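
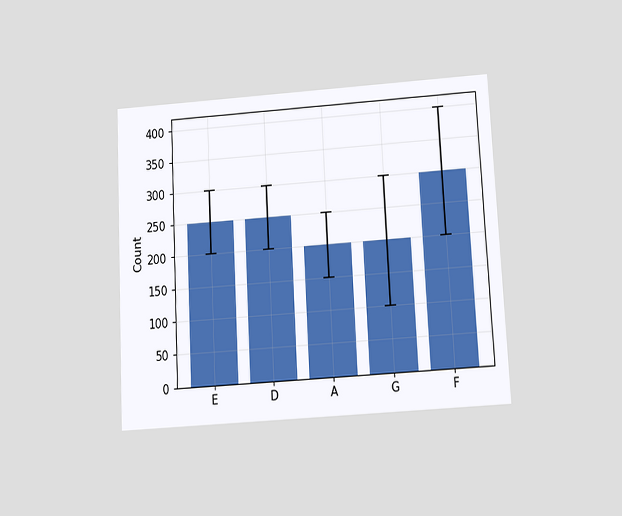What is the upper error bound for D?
300

The chart is tilted about 3° counter-clockwise and viewed slightly from below. The D bar's upper whisker reaches 300.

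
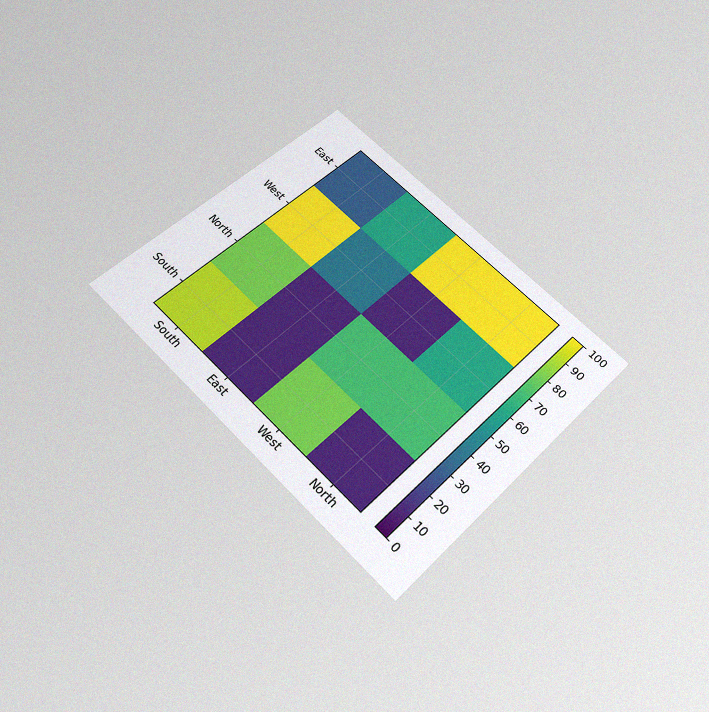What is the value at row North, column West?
The chart is tilted about 45° clockwise and viewed slightly from below, with some photo noise. Matching cell (North, West) against the colorbar gives 70.

70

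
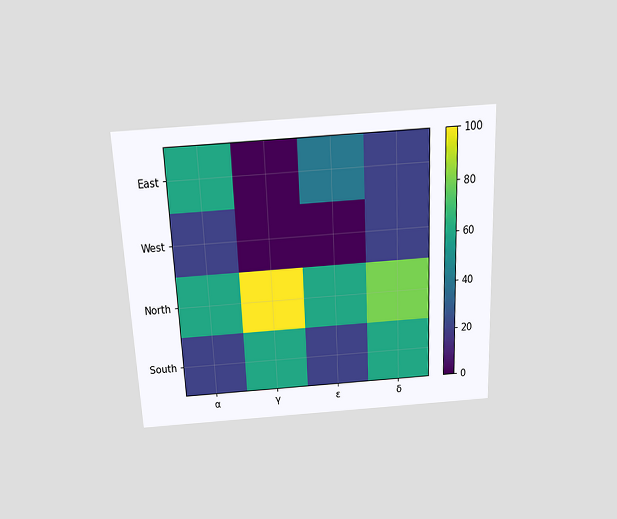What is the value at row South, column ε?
20

The chart is tilted about 3° counter-clockwise and viewed slightly from above. Matching cell (South, ε) against the colorbar gives 20.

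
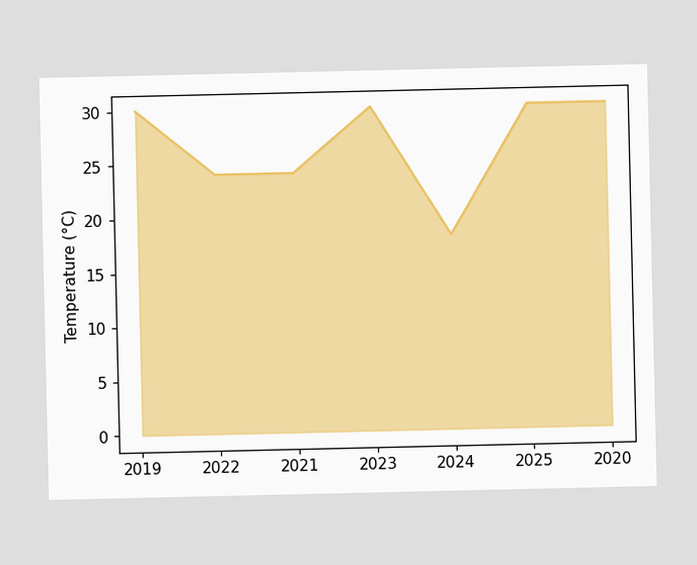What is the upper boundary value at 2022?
24°C

At 2022 the upper boundary is at 24°C.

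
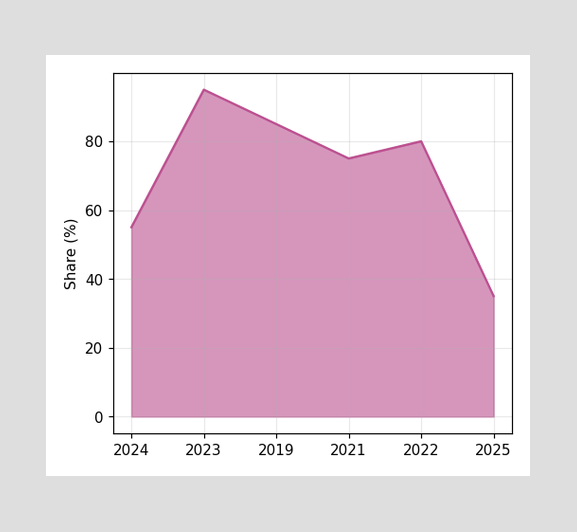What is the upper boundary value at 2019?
85%

At 2019 the upper boundary is at 85%.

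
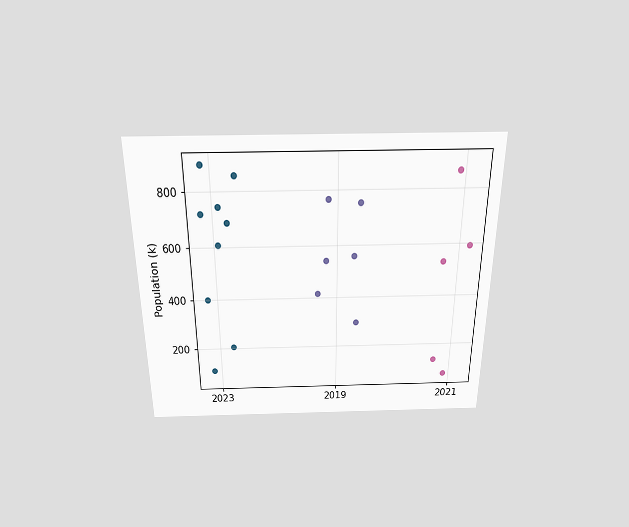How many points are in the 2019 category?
6

The chart is viewed slightly from above. Counting the markers in the 2019 column gives 6.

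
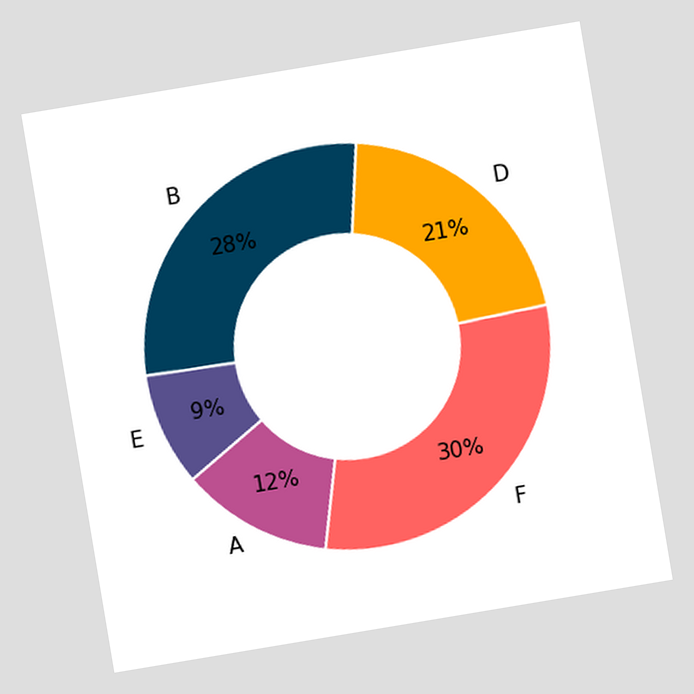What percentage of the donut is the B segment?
28%

The chart is tilted about 9° counter-clockwise. The B segment takes up 28% of the ring.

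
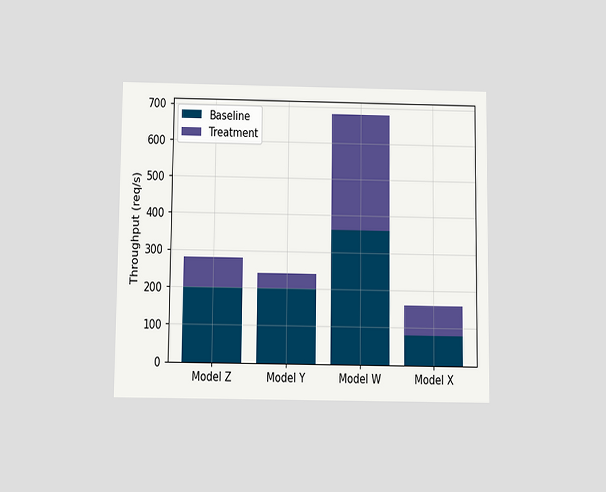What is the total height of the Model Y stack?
240req/s

The chart is viewed slightly from below. The Model Y stack's top reaches 240req/s on the y-axis.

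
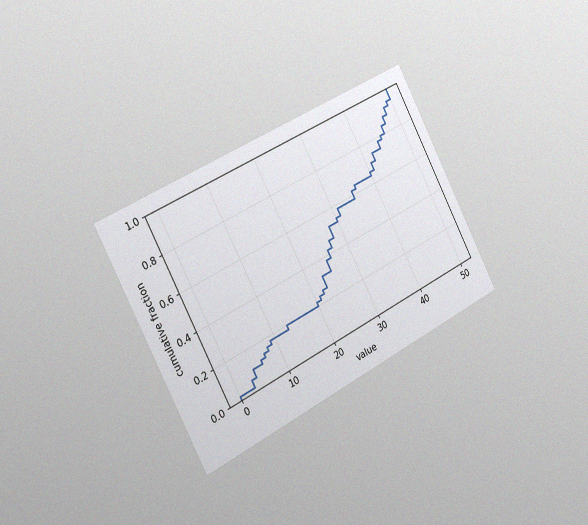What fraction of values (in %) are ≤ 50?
The chart is tilted about 28° counter-clockwise and viewed slightly from the left, with some photo noise. At x=50 the ECDF step is at 100%.

100%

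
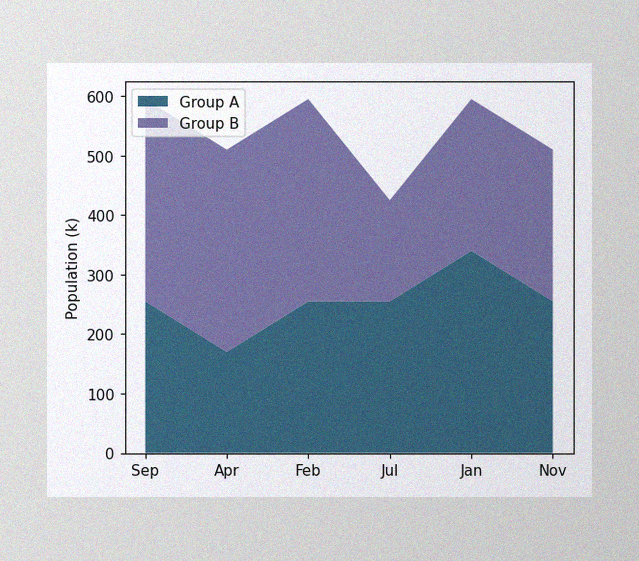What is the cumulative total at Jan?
595k

The image has some photo noise and uneven lighting. The stacked total at Jan reaches 595k.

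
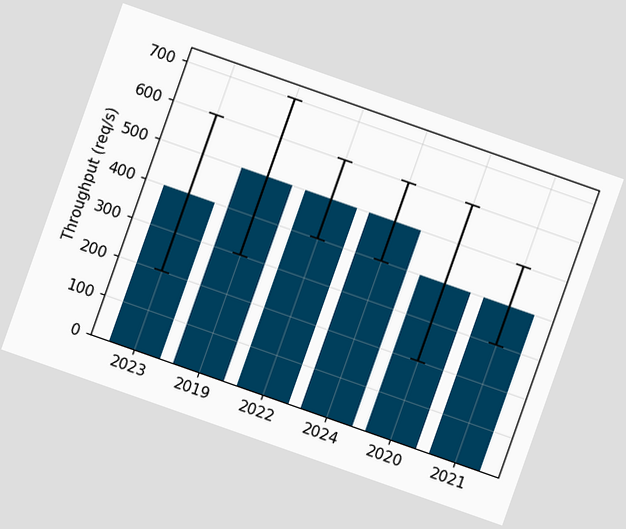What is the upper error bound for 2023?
The chart is tilted about 19° clockwise. The 2023 bar's upper whisker reaches 600req/s.

600req/s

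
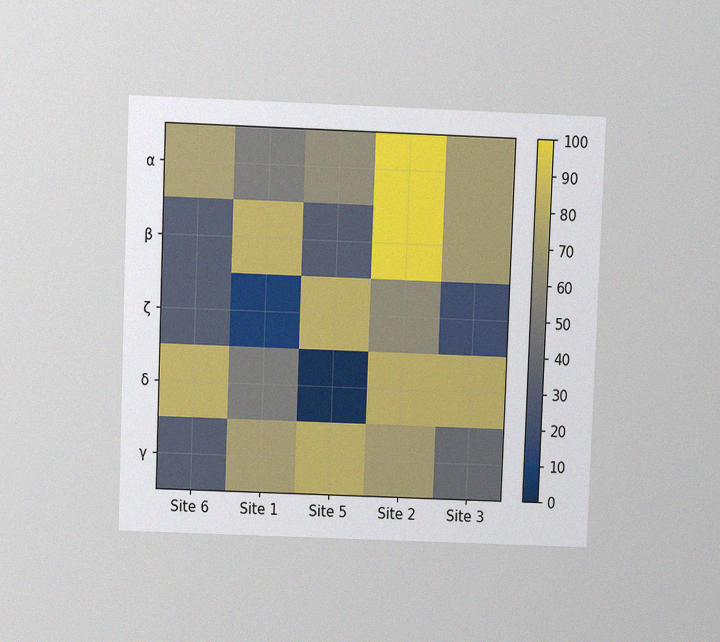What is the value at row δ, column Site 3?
80

The chart is tilted about 2° clockwise and viewed slightly from above, with some photo noise. Matching cell (δ, Site 3) against the colorbar gives 80.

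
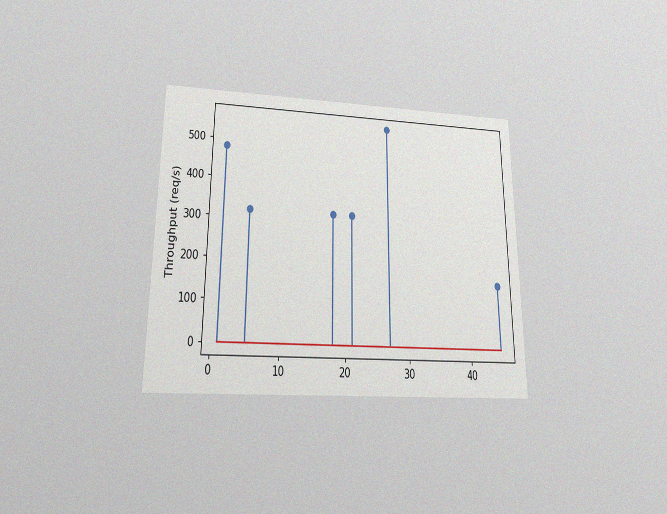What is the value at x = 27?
560req/s

The chart is viewed slightly from below, with some photo noise. The stem at x=27 reaches 560req/s.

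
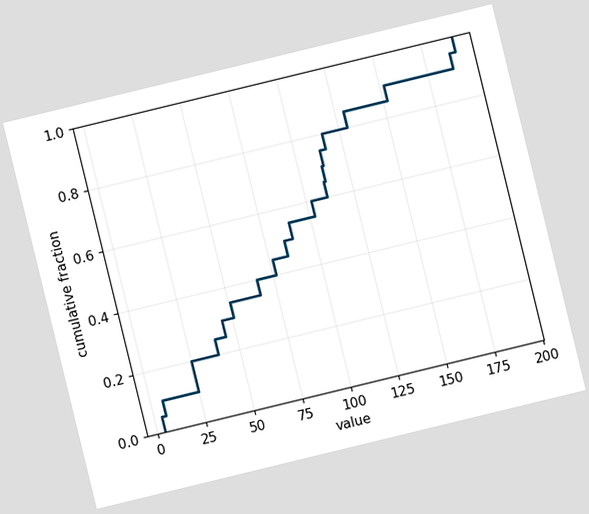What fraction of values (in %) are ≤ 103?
The chart is tilted about 14° counter-clockwise. At x=103 the ECDF step is at 60%.

60%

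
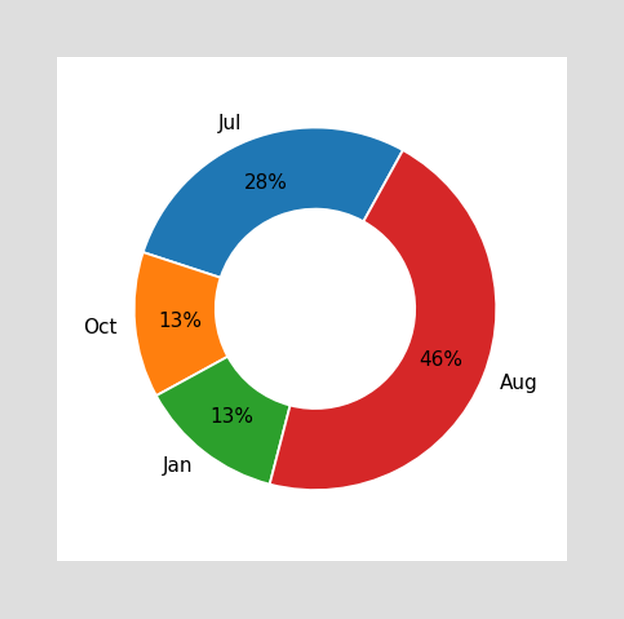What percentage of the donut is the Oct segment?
The Oct segment takes up 13% of the ring.

13%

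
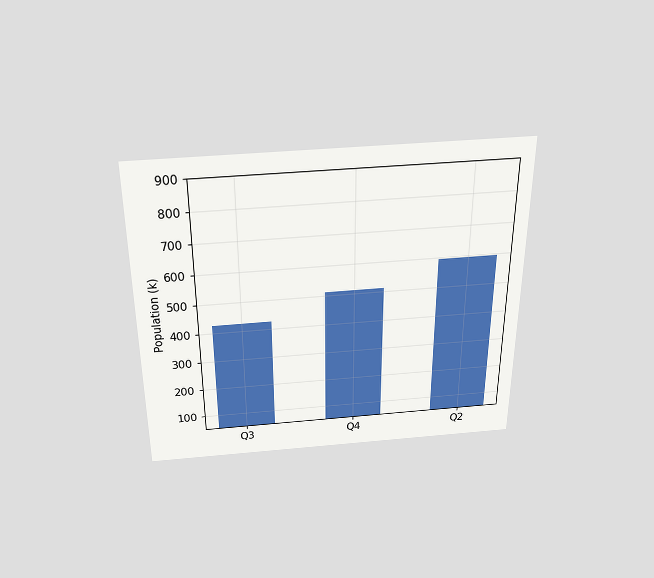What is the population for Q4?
The chart is viewed slightly from above. Reading along the chart's y-axis, the Q4 bar reaches 510k.

510k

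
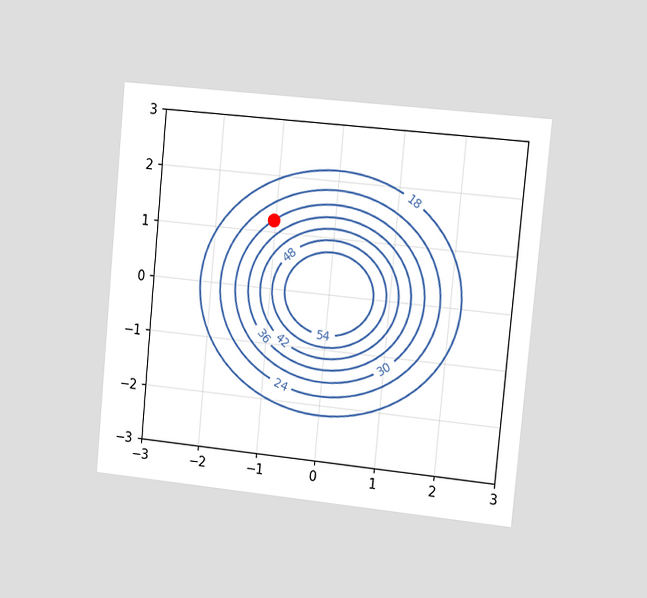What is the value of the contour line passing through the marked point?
The chart is tilted about 5° clockwise and viewed slightly from the right. The marked point sits on the contour labelled 30.

30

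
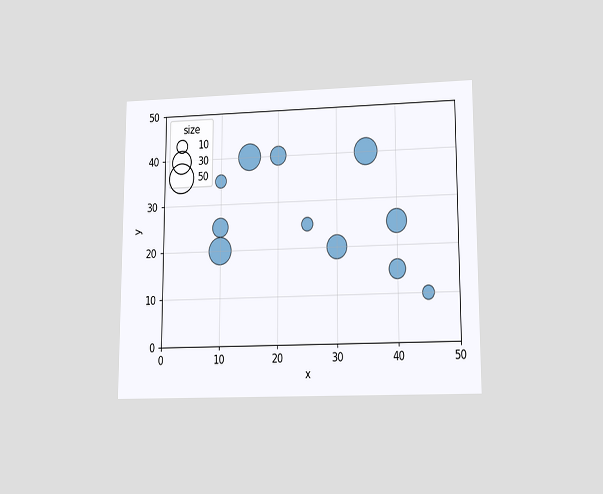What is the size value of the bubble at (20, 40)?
The chart is viewed at a slight angle. Matching the bubble at (20, 40) against the size legend gives 20.

20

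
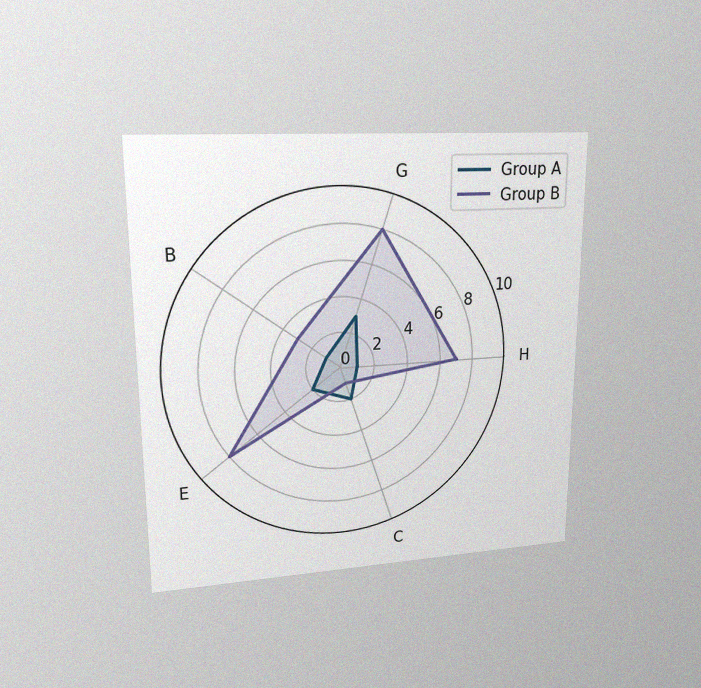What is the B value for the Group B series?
3

The chart is viewed at a slight angle, with some photo noise. On the B axis, Group B reaches 3.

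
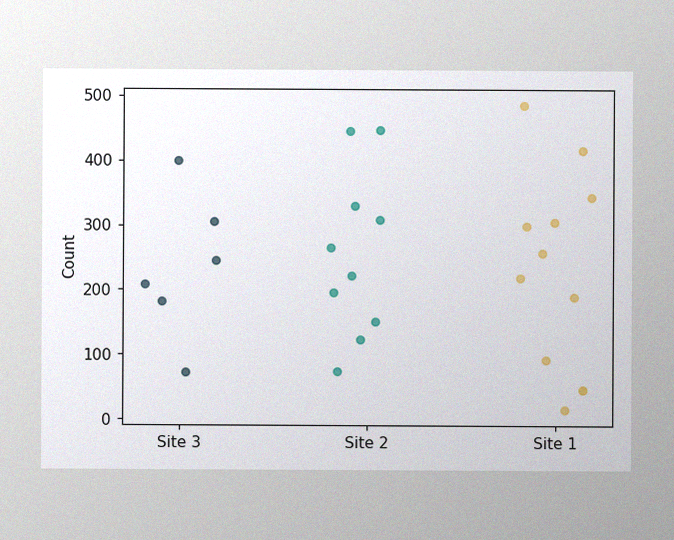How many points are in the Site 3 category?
The image has some photo noise and uneven lighting. Counting the markers in the Site 3 column gives 6.

6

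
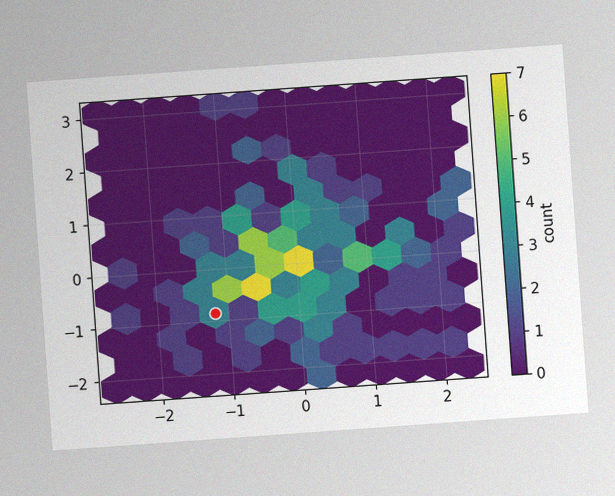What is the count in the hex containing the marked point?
The chart is tilted about 4° counter-clockwise, with some photo noise. The marked hex reads 3 on the colorbar.

3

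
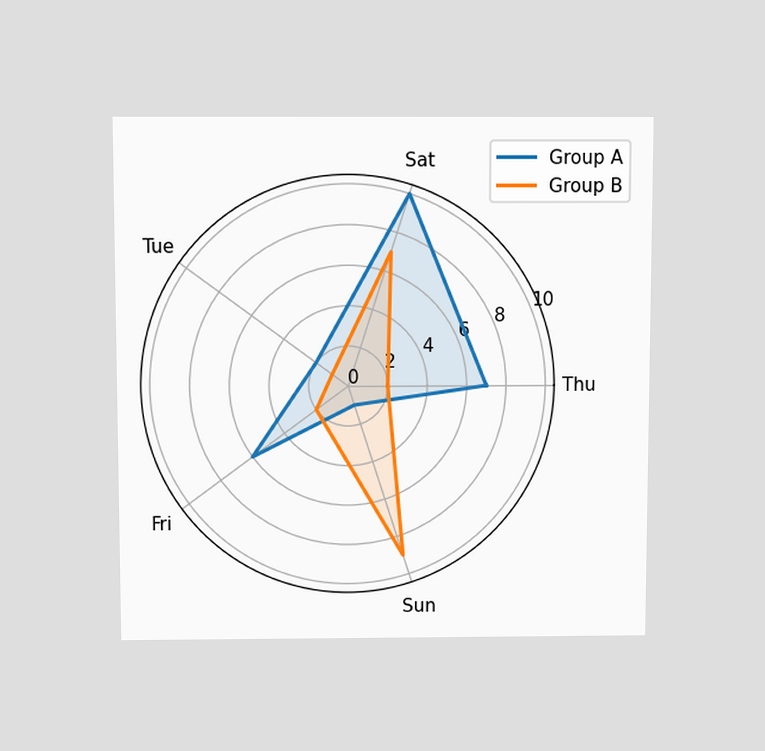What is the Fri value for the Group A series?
6

The chart is viewed slightly from above. On the Fri axis, Group A reaches 6.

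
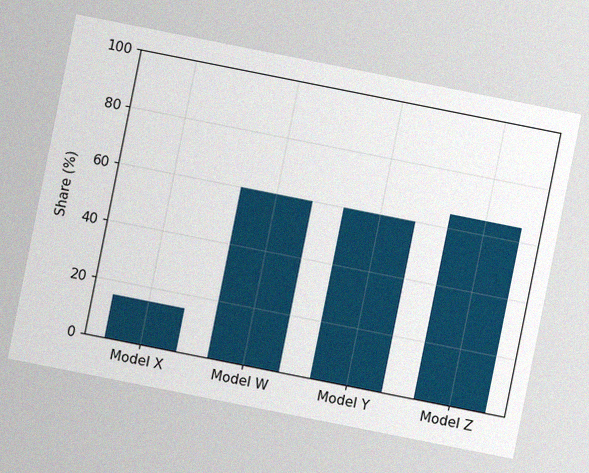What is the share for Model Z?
The chart is tilted about 11° clockwise, with some photo noise. Reading along the chart's y-axis, the Model Z bar reaches 65%.

65%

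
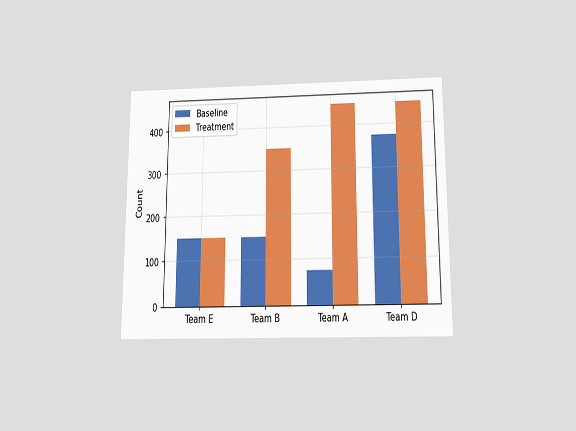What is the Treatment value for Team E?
The chart is viewed slightly from below. The Treatment bar at Team E reaches 150 on the y-axis.

150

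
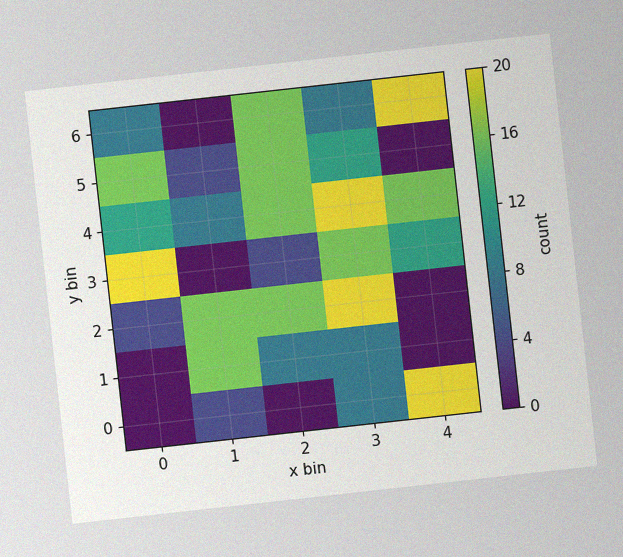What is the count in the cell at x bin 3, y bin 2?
20

The chart is tilted about 6° counter-clockwise, with some photo noise. Matching the cell (3, 2) against the colorbar gives 20.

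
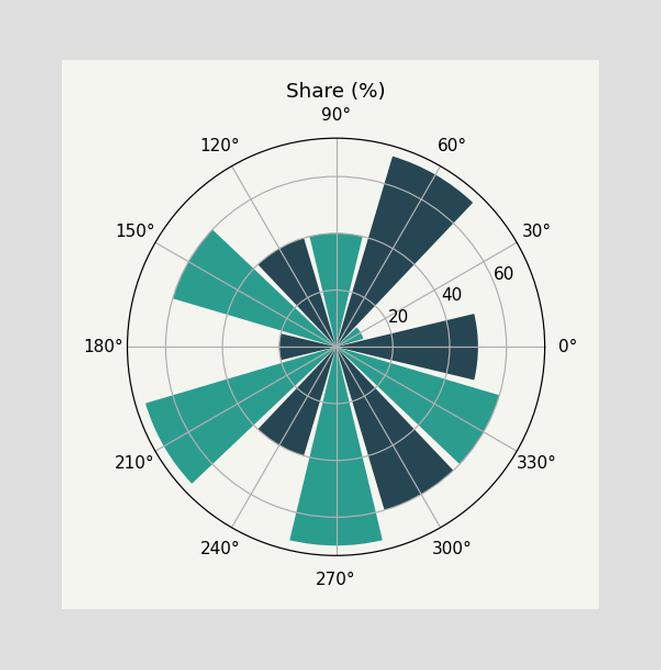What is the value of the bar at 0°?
50%

The bar at 0° reaches 50% on the radial axis.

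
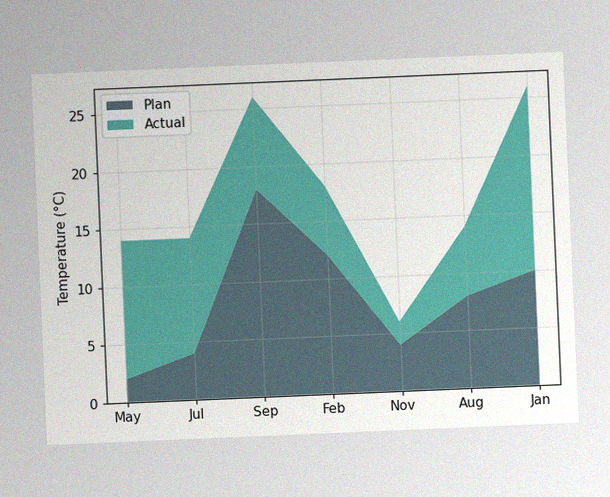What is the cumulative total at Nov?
6°C

The chart is tilted about 2° counter-clockwise, with some photo noise. The stacked total at Nov reaches 6°C.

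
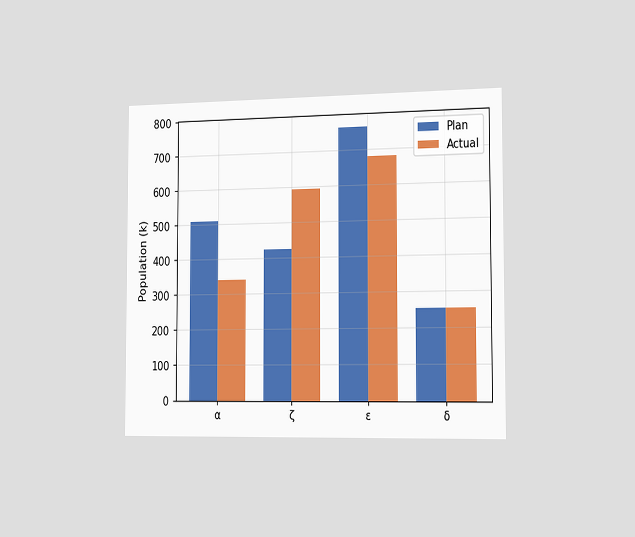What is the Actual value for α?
340k

The chart is viewed slightly from the right. The Actual bar at α reaches 340k on the y-axis.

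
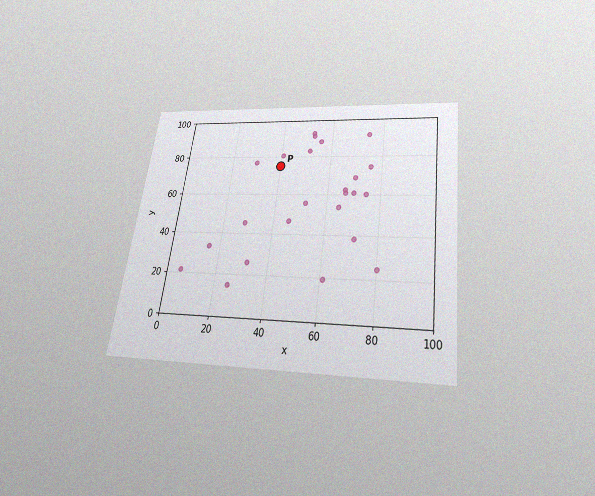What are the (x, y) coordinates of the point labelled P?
The chart is tilted about 8° clockwise and viewed slightly from below, with some photo noise. Following the gridlines from P to each axis, P sits at (40, 75).

(40, 75)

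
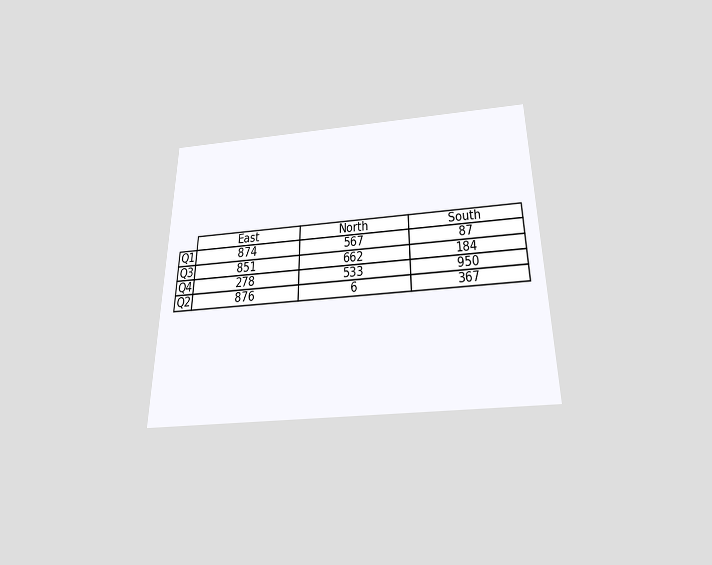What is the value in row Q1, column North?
567

The chart is viewed slightly from below. The (Q1, North) cell reads 567.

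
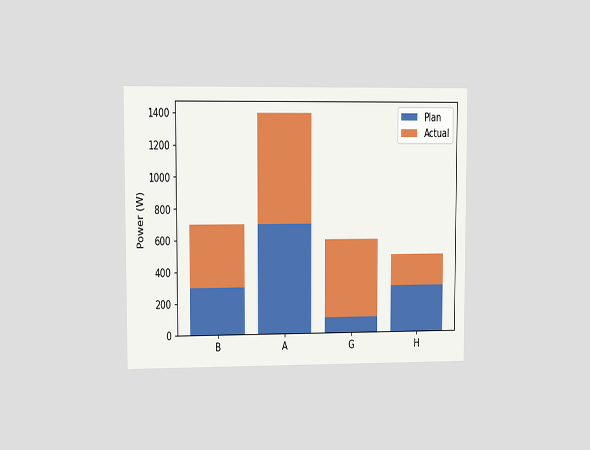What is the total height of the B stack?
The chart is viewed at a slight angle. The B stack's top reaches 700W on the y-axis.

700W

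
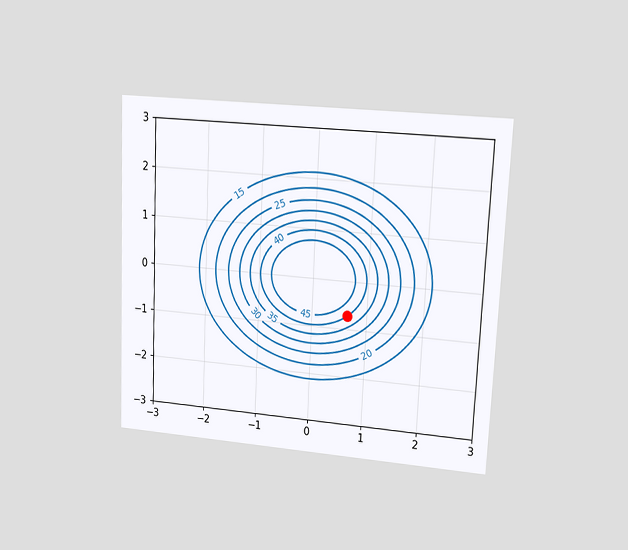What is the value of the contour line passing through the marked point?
40

The chart is tilted about 3° clockwise and viewed at a slight angle. The marked point sits on the contour labelled 40.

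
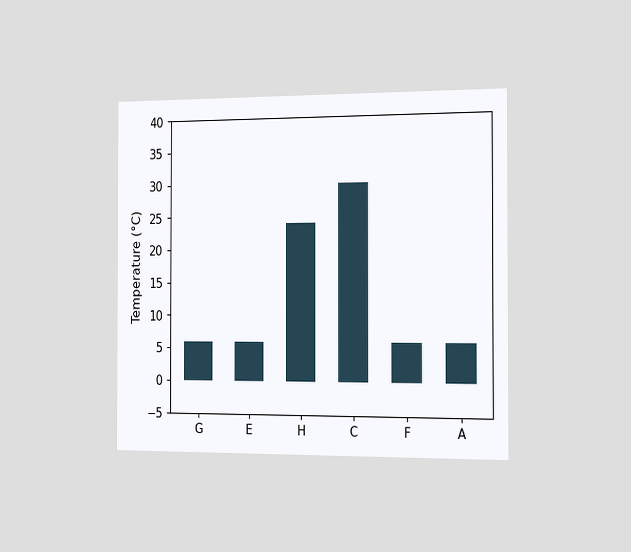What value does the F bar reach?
6°C

The chart is viewed slightly from the right. Reading along the chart's y-axis, the F bar reaches 6°C.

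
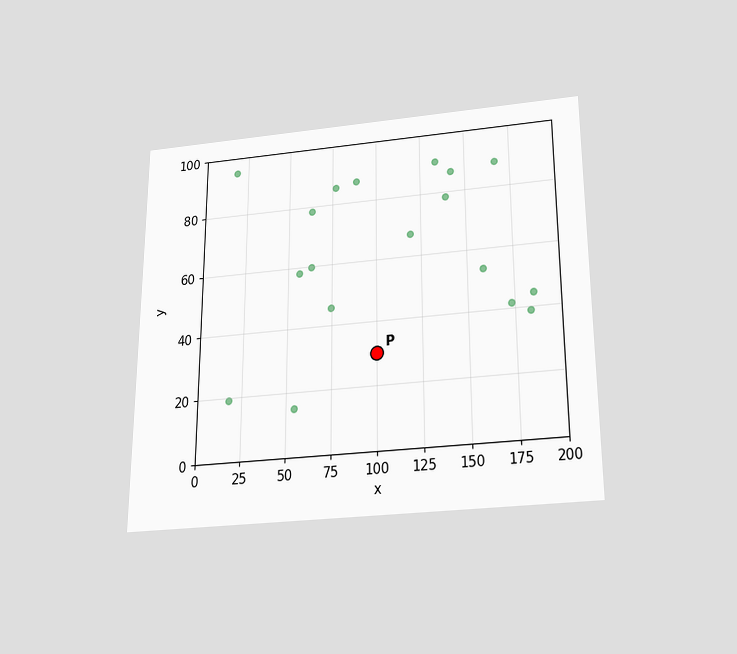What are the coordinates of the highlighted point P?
The chart is viewed slightly from below. Following the gridlines from P to each axis, P sits at (100, 30).

(100, 30)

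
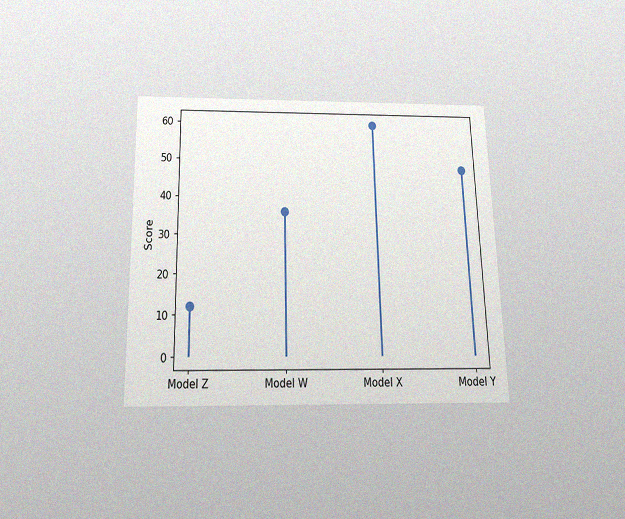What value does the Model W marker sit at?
36

The chart is viewed slightly from below, with some photo noise. The Model W marker sits at 36.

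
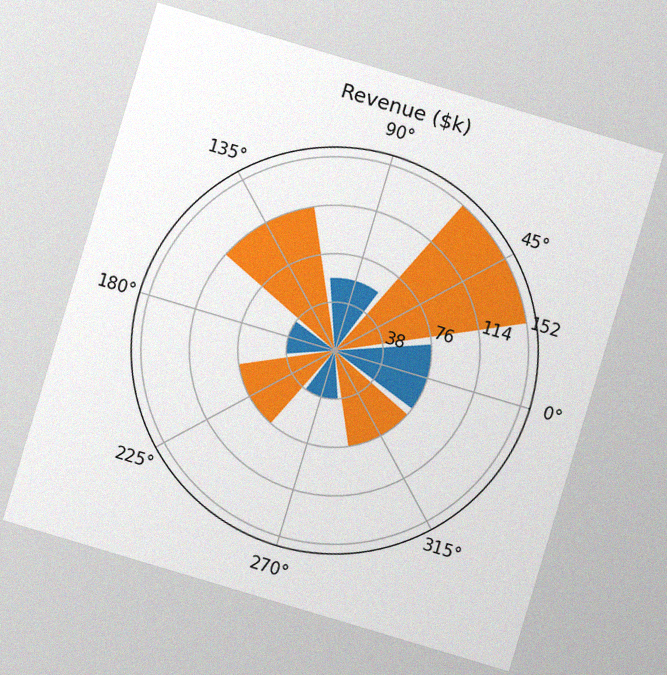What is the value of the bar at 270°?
The chart is tilted about 17° clockwise, with some photo noise. The bar at 270° reaches $38k on the radial axis.

$38k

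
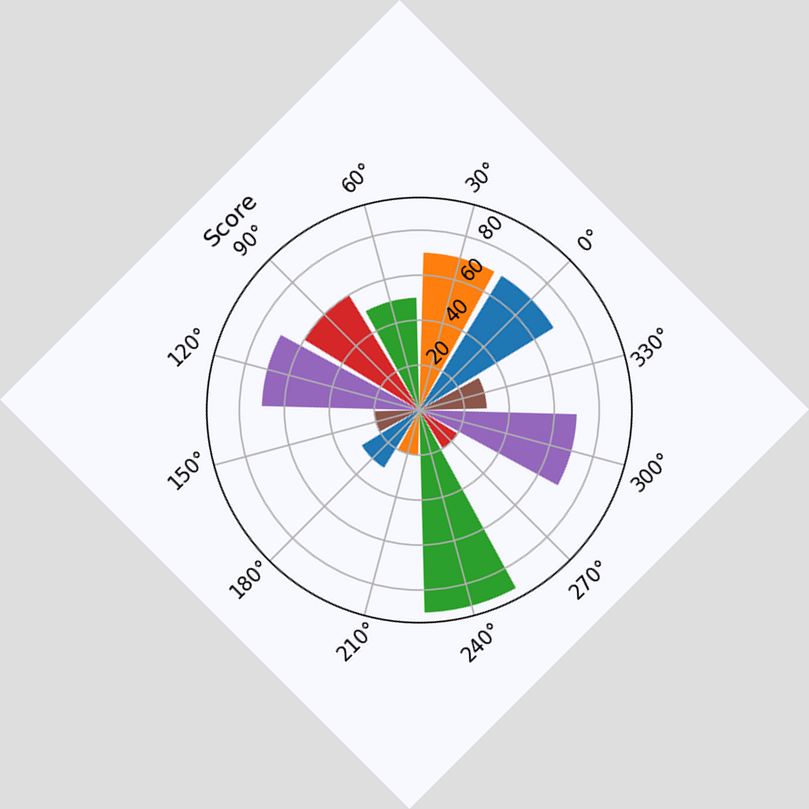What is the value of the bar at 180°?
The chart is tilted about 45° counter-clockwise. The bar at 180° reaches 30 on the radial axis.

30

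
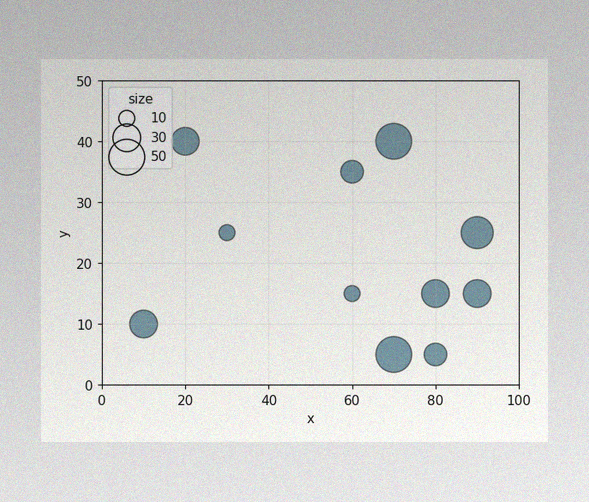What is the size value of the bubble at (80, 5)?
The image has some photo noise and uneven lighting. Matching the bubble at (80, 5) against the size legend gives 20.

20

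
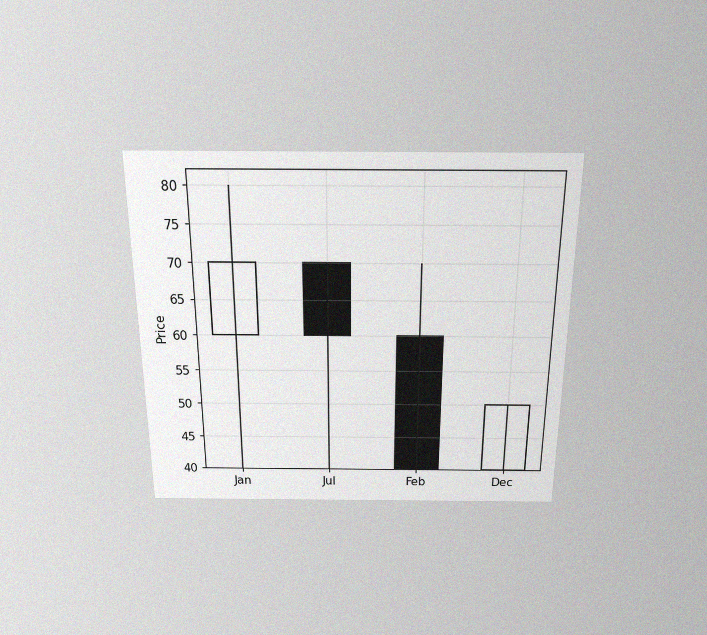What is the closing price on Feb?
40

The chart is viewed slightly from above, with some photo noise. The Feb candle closes at 40.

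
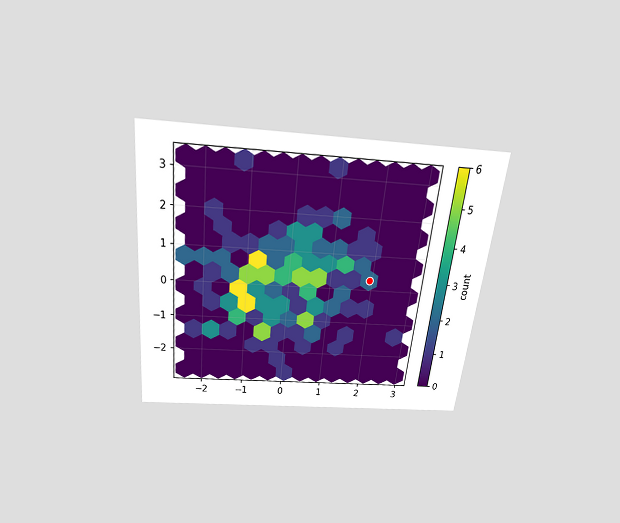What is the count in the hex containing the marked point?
The chart is tilted about 6° clockwise and viewed slightly from above. The marked hex reads 2 on the colorbar.

2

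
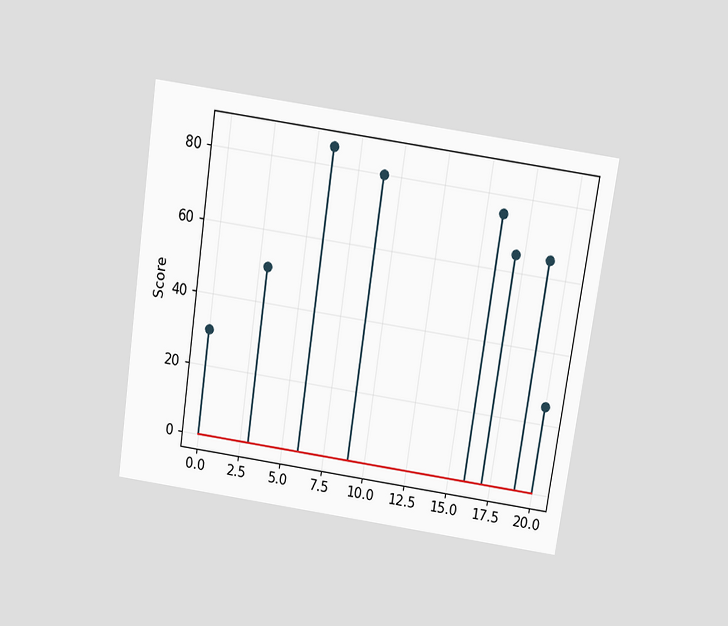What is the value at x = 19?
The chart is tilted about 8° clockwise and viewed slightly from above. The stem at x=19 reaches 65.

65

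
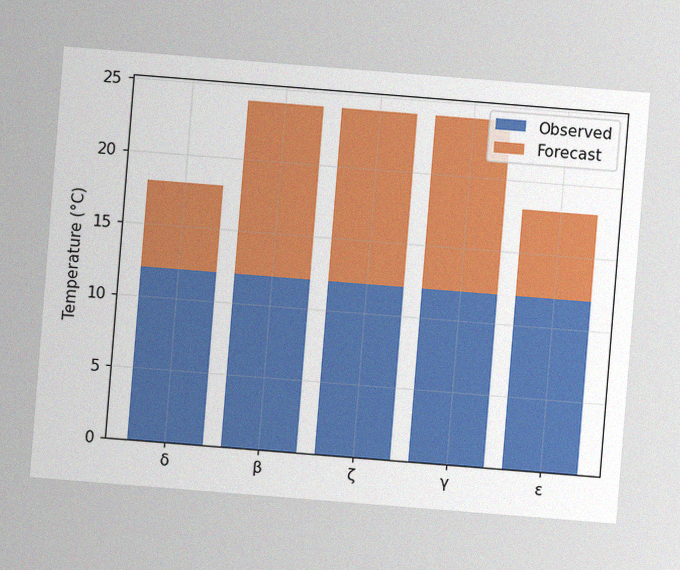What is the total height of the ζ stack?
The chart is tilted about 5° clockwise, with some photo noise. The ζ stack's top reaches 24°C on the y-axis.

24°C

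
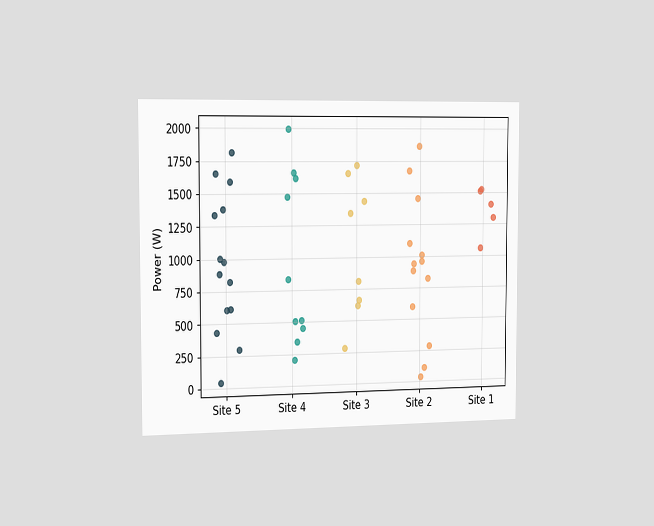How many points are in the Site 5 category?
14

The chart is viewed slightly from the left. Counting the markers in the Site 5 column gives 14.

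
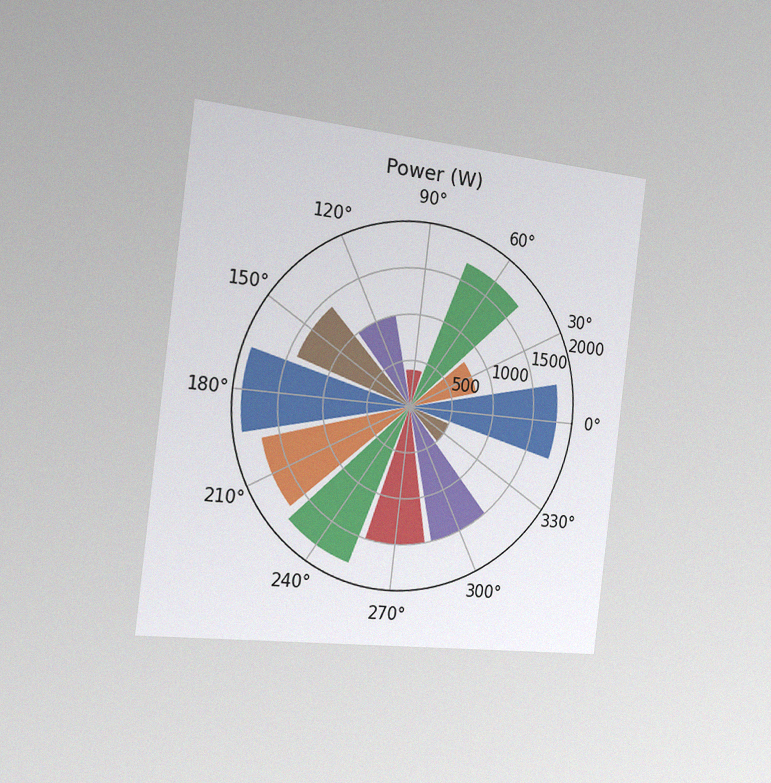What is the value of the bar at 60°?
The chart is tilted about 7° clockwise and viewed slightly from the left, with some photo noise. The bar at 60° reaches 1700W on the radial axis.

1700W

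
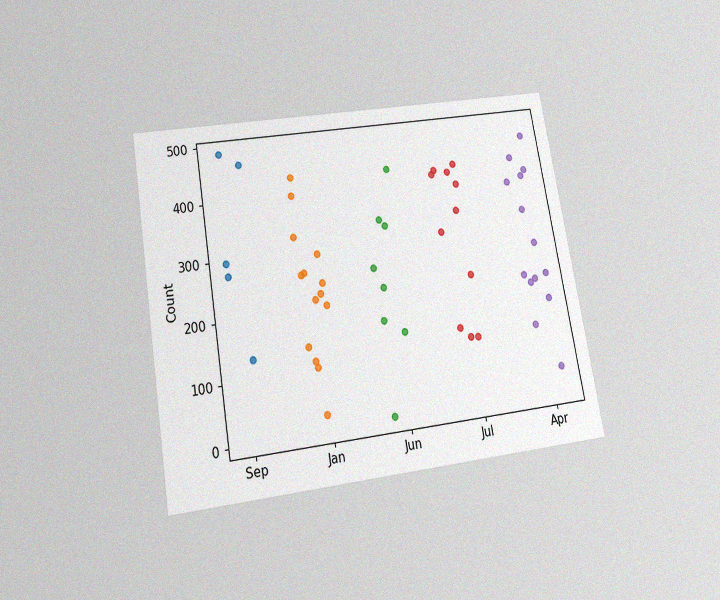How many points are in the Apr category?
The chart is tilted about 10° counter-clockwise and viewed slightly from below, with some photo noise. Counting the markers in the Apr column gives 14.

14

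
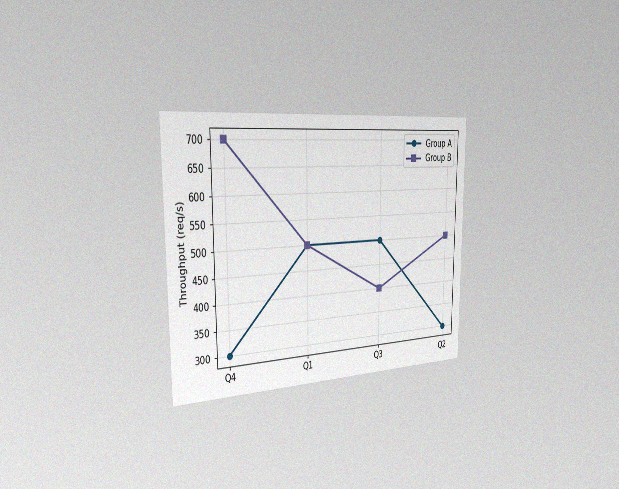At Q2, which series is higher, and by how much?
Group B, by 200req/s

The chart is viewed slightly from the left, with some photo noise. At Q2, Group B sits above the other line by 200req/s.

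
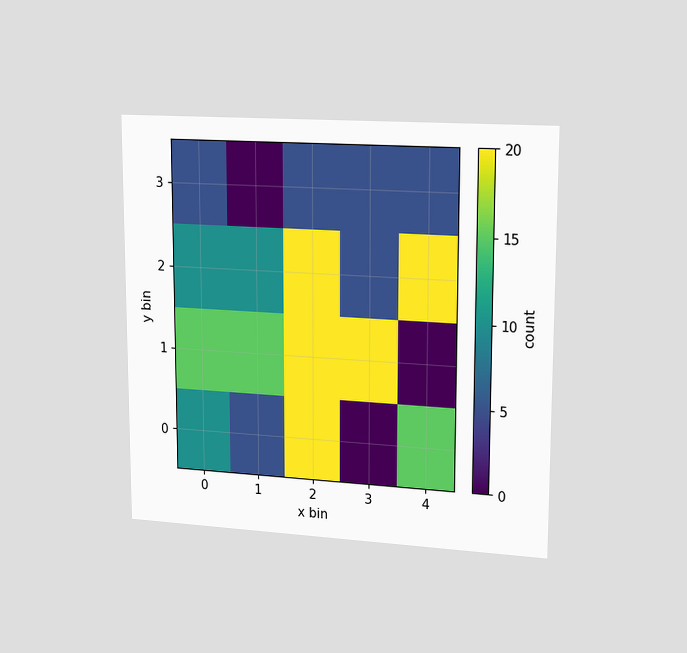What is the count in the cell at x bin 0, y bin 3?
5

The chart is viewed slightly from the right. Matching the cell (0, 3) against the colorbar gives 5.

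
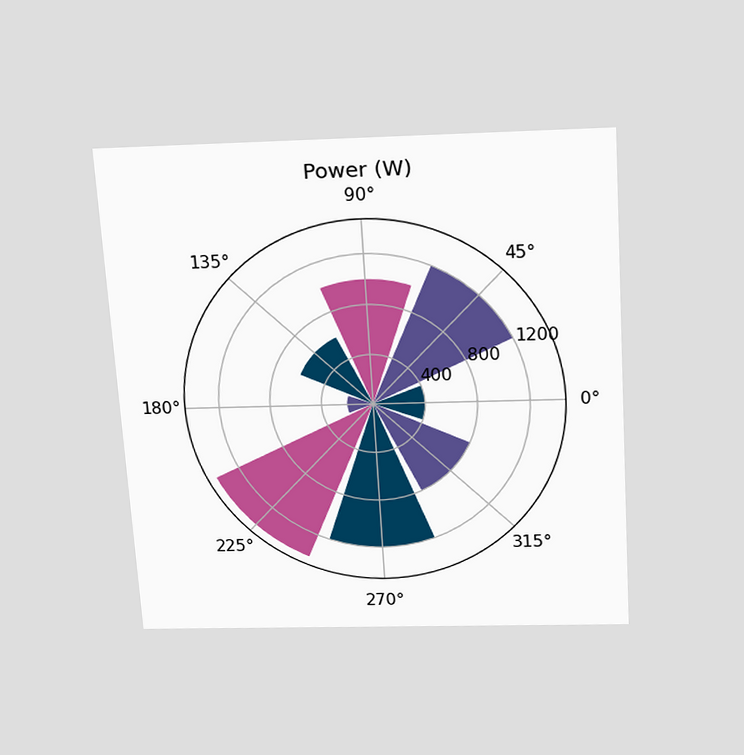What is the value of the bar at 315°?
The chart is tilted about 4° counter-clockwise and viewed slightly from above. The bar at 315° reaches 800W on the radial axis.

800W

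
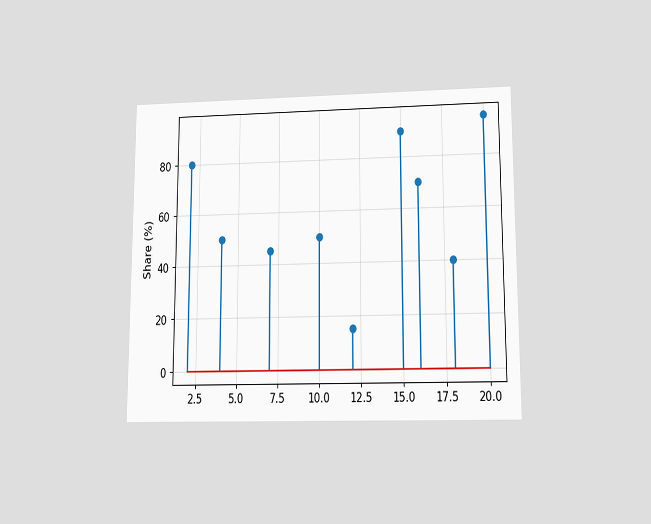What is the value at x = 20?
95%

The chart is viewed slightly from below. The stem at x=20 reaches 95%.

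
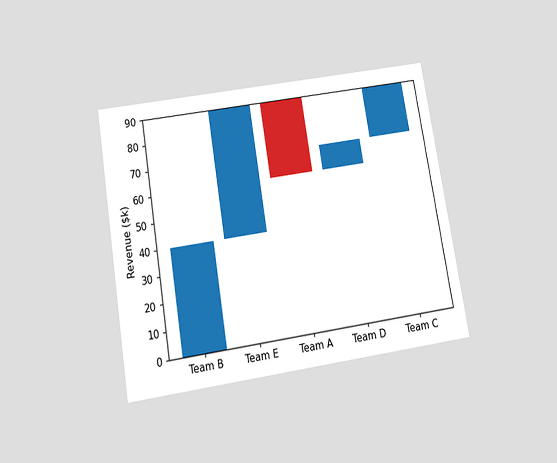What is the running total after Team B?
The chart is tilted about 9° counter-clockwise and viewed slightly from below. After Team B the running total reaches $40k.

$40k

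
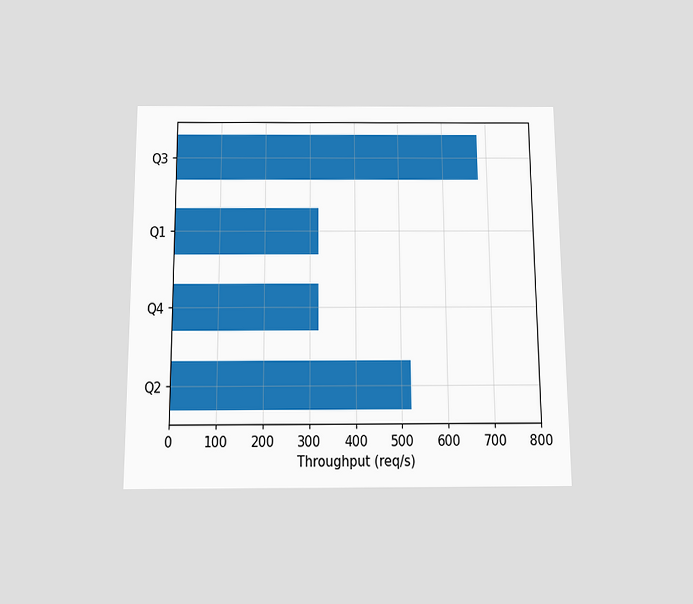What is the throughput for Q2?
The chart is viewed slightly from below. Reading along the chart's x-axis, the Q2 bar reaches 520req/s.

520req/s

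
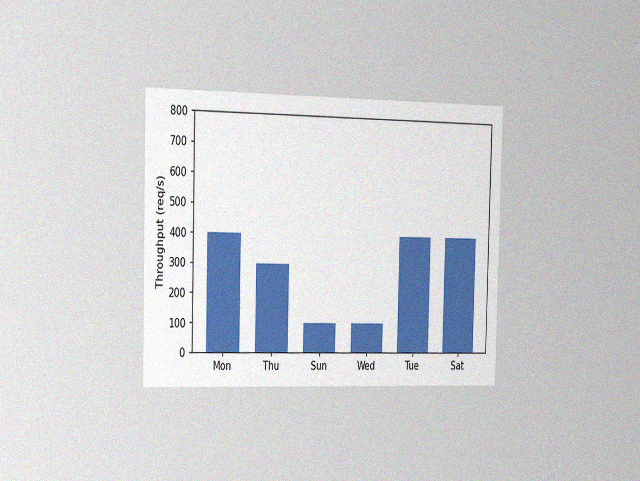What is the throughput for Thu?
300req/s

The chart is viewed slightly from the left, with some photo noise. Reading along the chart's y-axis, the Thu bar reaches 300req/s.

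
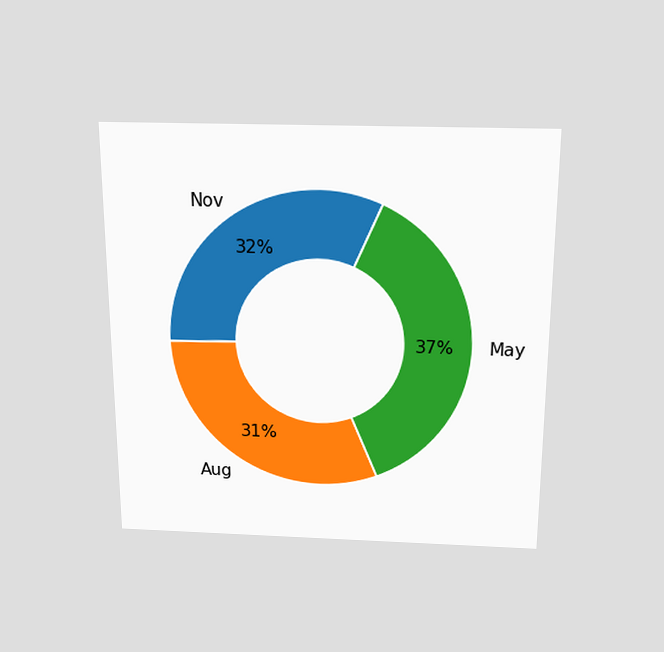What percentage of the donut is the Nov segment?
32%

The chart is viewed slightly from above. The Nov segment takes up 32% of the ring.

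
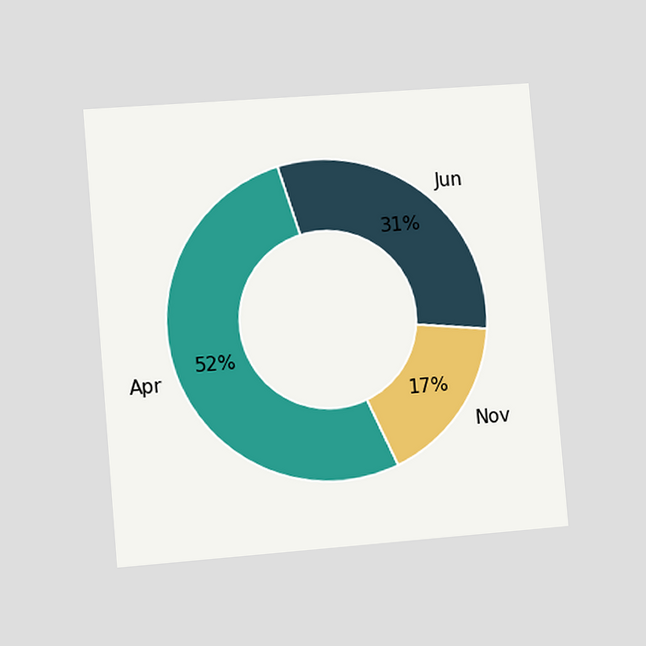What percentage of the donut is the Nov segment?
The chart is tilted about 5° counter-clockwise and viewed slightly from the left. The Nov segment takes up 17% of the ring.

17%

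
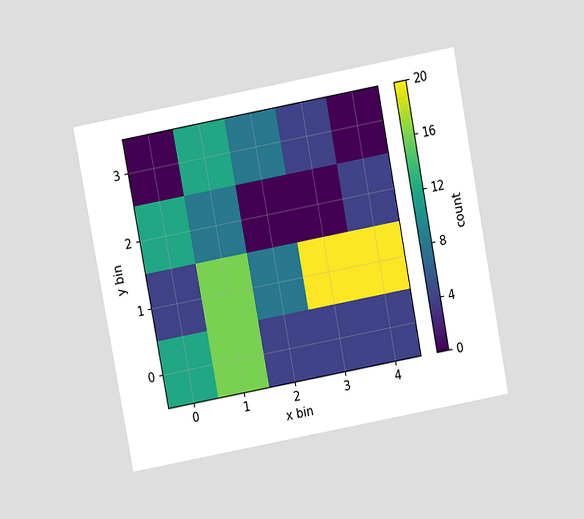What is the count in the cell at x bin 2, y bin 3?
The chart is tilted about 11° counter-clockwise and viewed slightly from above. Matching the cell (2, 3) against the colorbar gives 8.

8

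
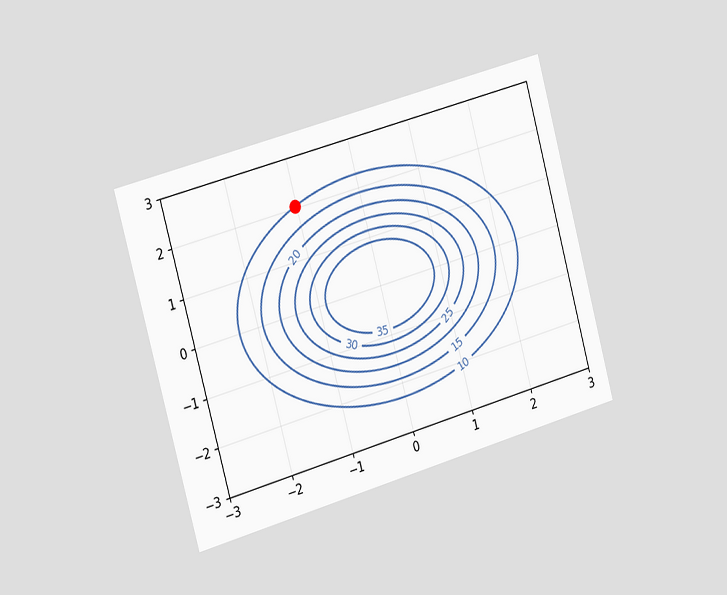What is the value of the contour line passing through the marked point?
10

The chart is tilted about 16° counter-clockwise and viewed slightly from the left. The marked point sits on the contour labelled 10.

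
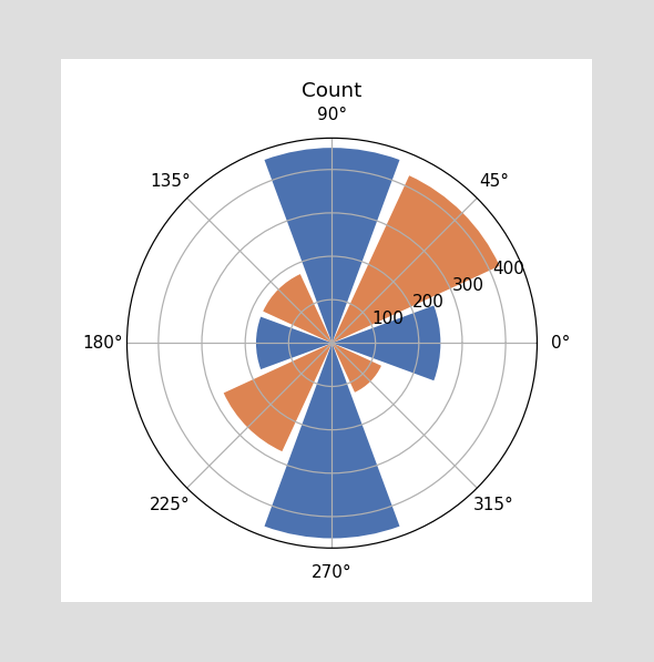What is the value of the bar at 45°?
The bar at 45° reaches 425 on the radial axis.

425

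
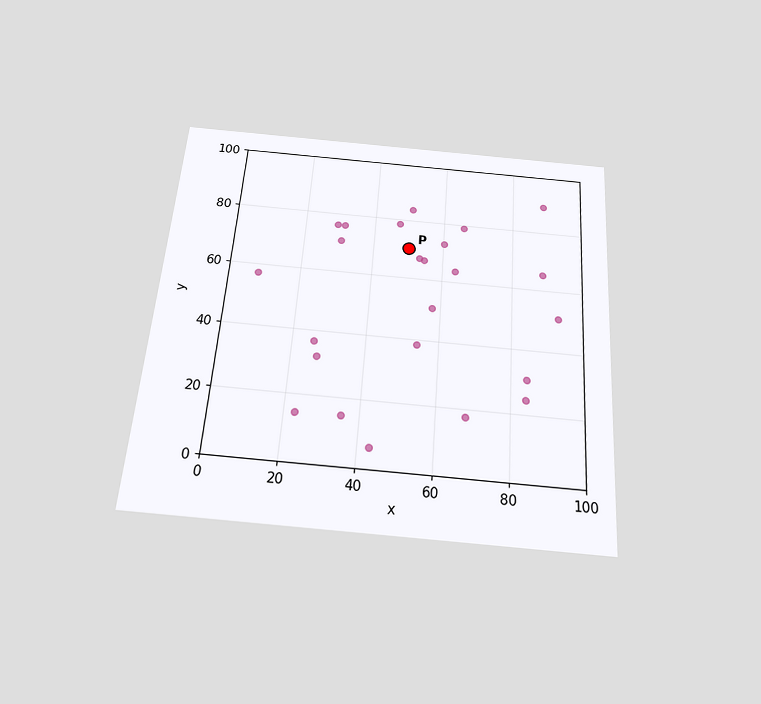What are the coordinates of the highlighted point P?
The chart is tilted about 4° clockwise and viewed slightly from below. Following the gridlines from P to each axis, P sits at (50, 70).

(50, 70)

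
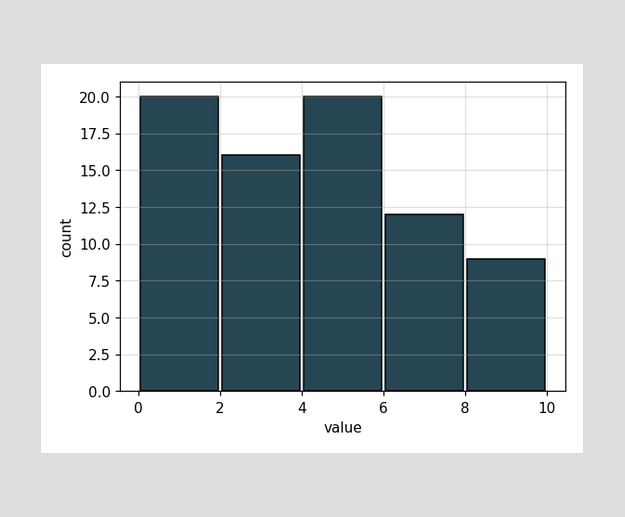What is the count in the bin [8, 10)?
9

The [8, 10) bin has height 9.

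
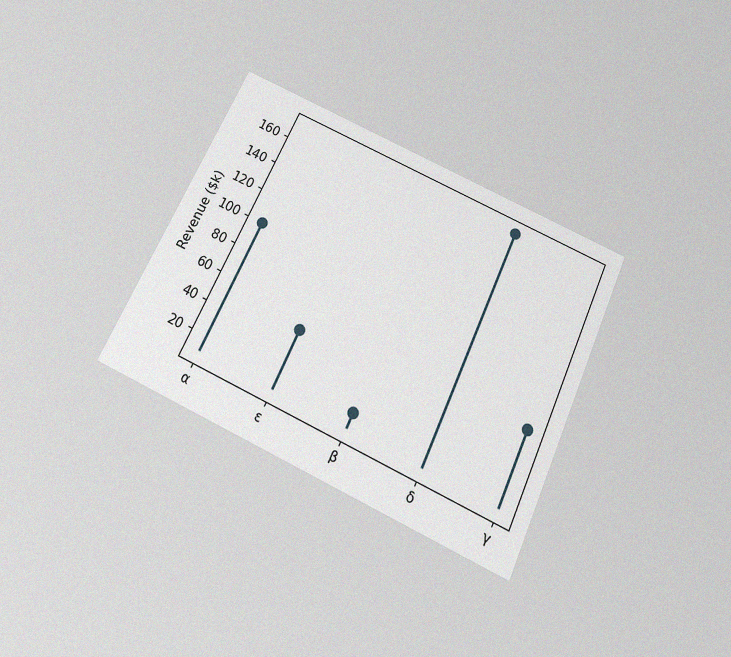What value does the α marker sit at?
The chart is tilted about 25° clockwise and viewed slightly from below, with some photo noise. The α marker sits at $100k.

$100k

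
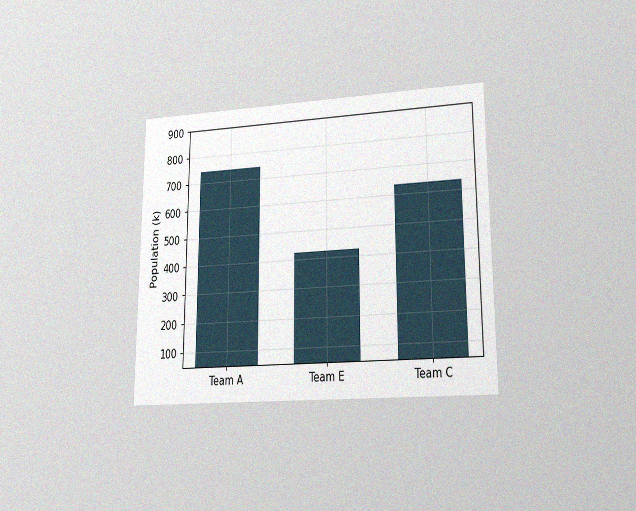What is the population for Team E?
The chart is viewed at a slight angle, with some photo noise. Reading along the chart's y-axis, the Team E bar reaches 424k.

424k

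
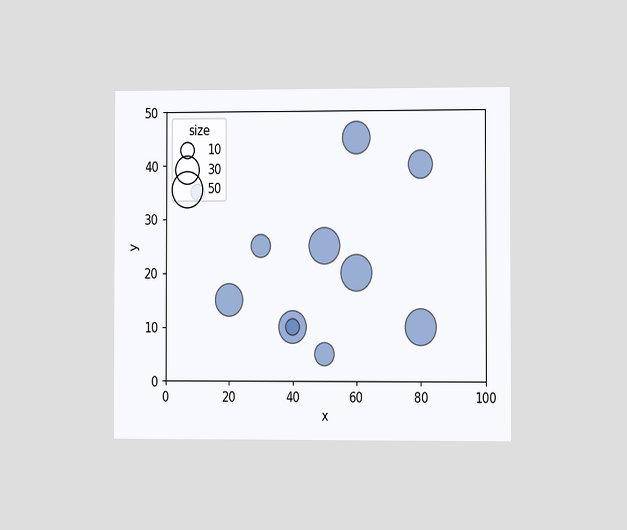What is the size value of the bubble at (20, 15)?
40

The chart is viewed slightly from the right. Matching the bubble at (20, 15) against the size legend gives 40.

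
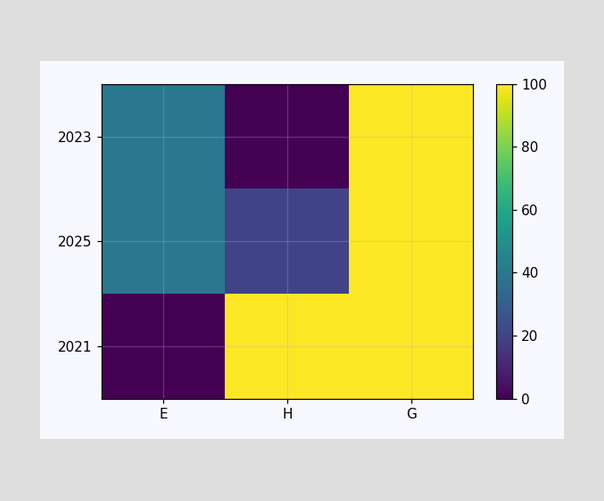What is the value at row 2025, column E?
Matching cell (2025, E) against the colorbar gives 40.

40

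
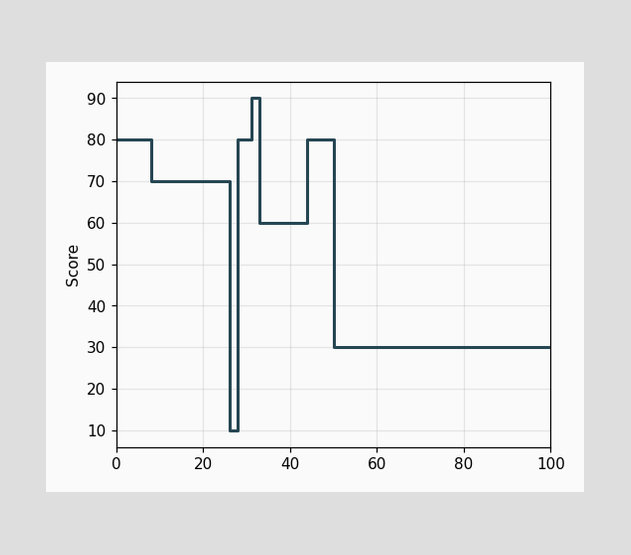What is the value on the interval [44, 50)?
80

On [44, 50) the step sits at 80.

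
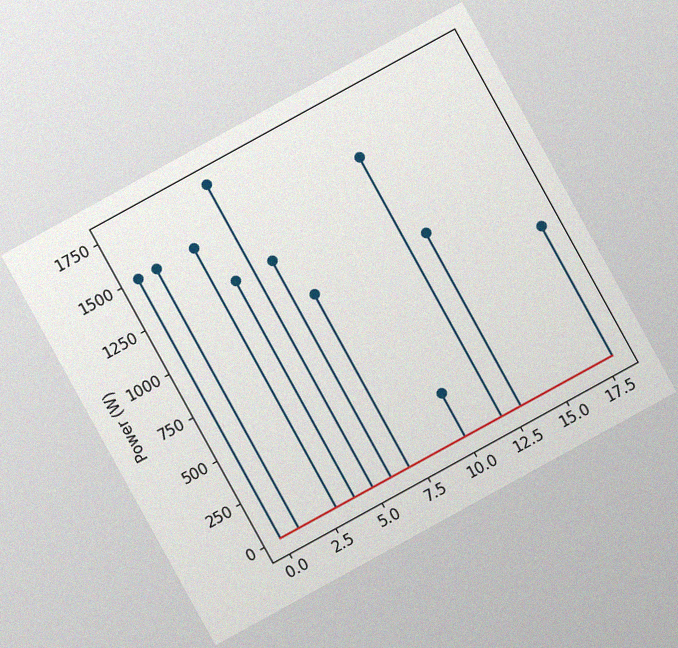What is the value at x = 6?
The chart is tilted about 29° counter-clockwise, with some photo noise. The stem at x=6 reaches 1250W.

1250W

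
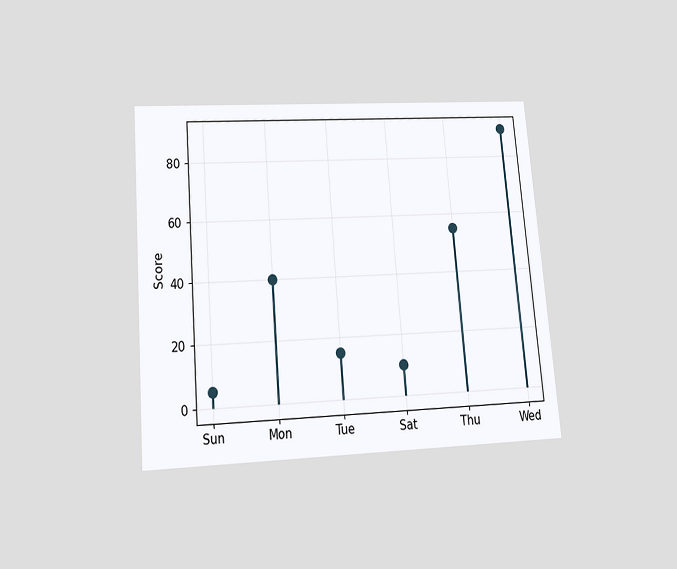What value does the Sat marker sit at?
The chart is tilted about 5° counter-clockwise and viewed slightly from below. The Sat marker sits at 10.

10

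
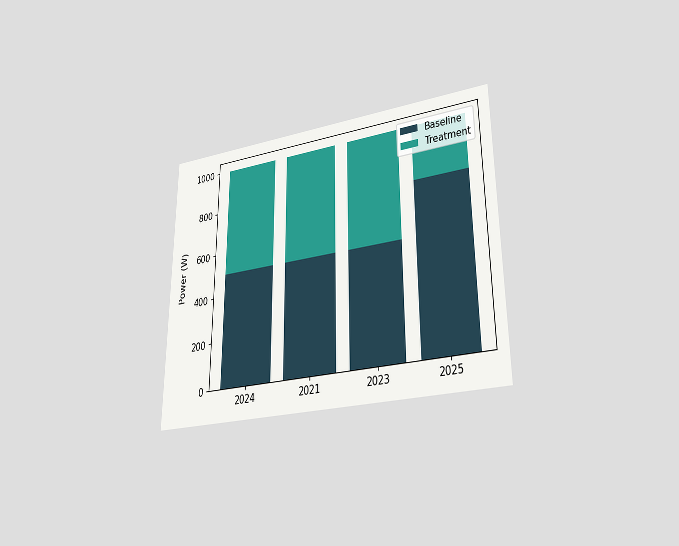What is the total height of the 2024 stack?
1000W

The chart is viewed at a slight angle. The 2024 stack's top reaches 1000W on the y-axis.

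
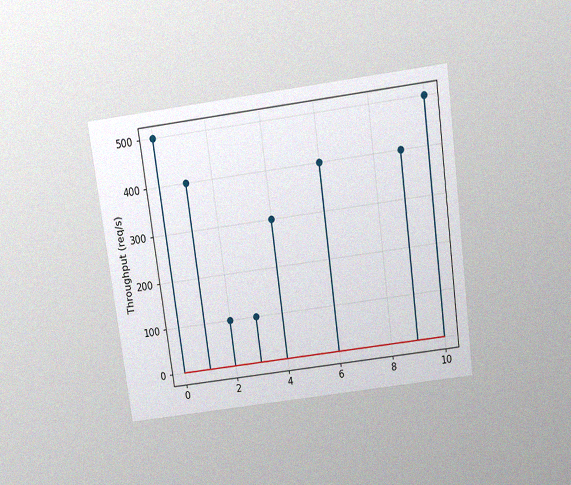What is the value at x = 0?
The chart is tilted about 8° counter-clockwise and viewed slightly from above, with some photo noise. The stem at x=0 reaches 500req/s.

500req/s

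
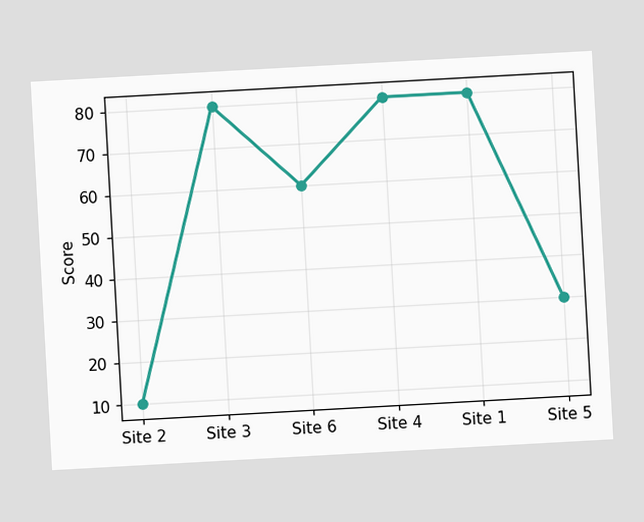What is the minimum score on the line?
10

The chart is tilted about 3° counter-clockwise. The lowest point is at Site 2, and reading across to the y-axis gives 10.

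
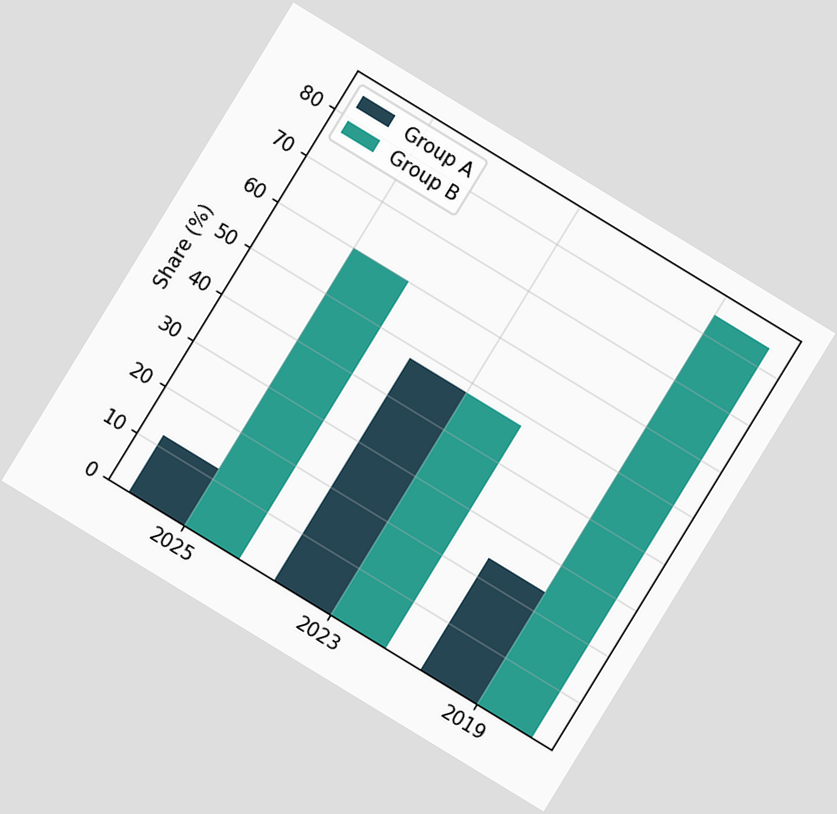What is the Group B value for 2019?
The chart is tilted about 31° clockwise. The Group B bar at 2019 reaches 84% on the y-axis.

84%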